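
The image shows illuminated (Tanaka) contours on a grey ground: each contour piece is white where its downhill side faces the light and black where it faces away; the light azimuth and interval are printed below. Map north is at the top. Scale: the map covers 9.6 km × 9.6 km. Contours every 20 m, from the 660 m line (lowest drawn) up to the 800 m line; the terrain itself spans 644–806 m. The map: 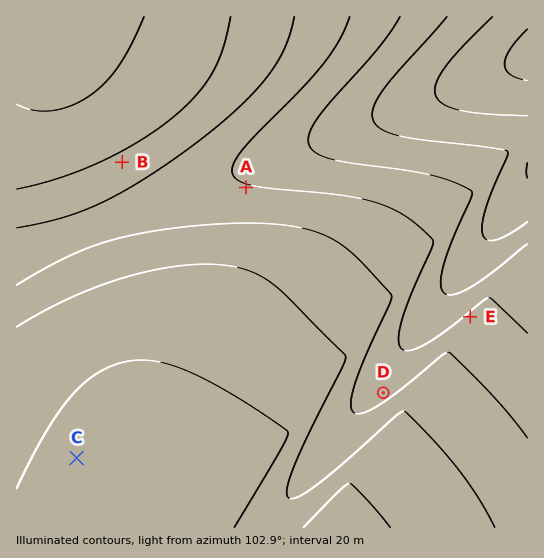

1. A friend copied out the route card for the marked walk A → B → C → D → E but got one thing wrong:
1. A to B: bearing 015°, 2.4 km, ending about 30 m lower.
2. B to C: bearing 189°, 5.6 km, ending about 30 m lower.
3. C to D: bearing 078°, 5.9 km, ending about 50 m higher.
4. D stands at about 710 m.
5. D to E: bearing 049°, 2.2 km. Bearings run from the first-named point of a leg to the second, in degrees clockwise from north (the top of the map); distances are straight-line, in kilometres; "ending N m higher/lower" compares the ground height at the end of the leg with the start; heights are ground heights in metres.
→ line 1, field bearing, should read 282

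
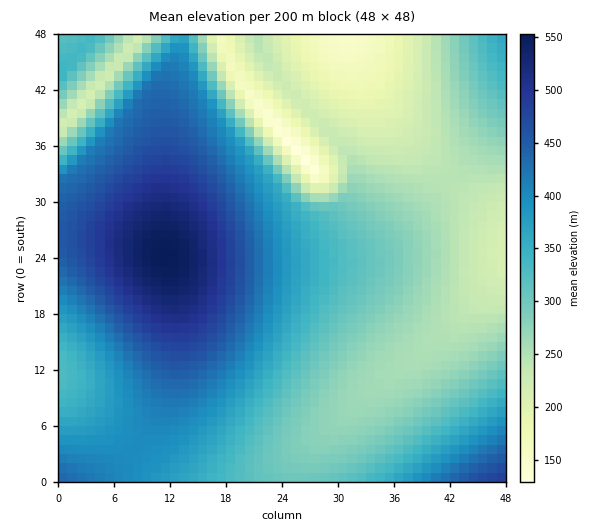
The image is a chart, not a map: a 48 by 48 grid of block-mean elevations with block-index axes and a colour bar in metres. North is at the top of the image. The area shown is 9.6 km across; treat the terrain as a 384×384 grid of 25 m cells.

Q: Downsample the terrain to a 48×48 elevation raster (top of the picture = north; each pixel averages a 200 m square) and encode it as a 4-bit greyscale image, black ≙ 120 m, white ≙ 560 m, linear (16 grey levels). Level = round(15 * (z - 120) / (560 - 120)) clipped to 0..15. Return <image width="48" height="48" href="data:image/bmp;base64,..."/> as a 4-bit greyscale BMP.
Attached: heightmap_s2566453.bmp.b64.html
<image width="48" height="48" href="data:image/bmp;base64,Qk32BAAAAAAAAHYAAAAoAAAAMAAAADAAAAABAAQAAAAAAIAEAAATCwAAEwsAABAAAAAAAAAAAAAAABEREQAiIiIAMzMzAERERABVVVUAZmZmAHd3dwCIiIgAmZmZAKqqqgC7u7sAzMzMAN3d3QDu7u4A////ALuqqqqZmZiIh3d3ZmZmZnd3iImaqrvMzKqqqqqZmZmIiHd3ZmZmZmZ3d4iZmqu7zKqqqqqZmZmYiHd3ZmZmZmZmd3iImaqru6qZmaqpmZmYiId3ZmZmZmZmZ3eIiZmqu5mZmZmqqZmZiId3ZmZlVVVmZmd3iImaqpmZmZmqqqmZmIh3dmZlVVVVZmZ3eIiZmoiJmZmqqqqZmYh3dmZlVVVVVWZmd3iImYiImZmqqqqpmYiHd2ZlVVVVVVZmZ3eIiYiIiZmqqqqqmZiId2ZmVVVVVVVWZmd3iHiIiZmqqrqqqZmId3ZmVVVVVVVVZmZ3eHeIiZqqu7u6qpmYh3ZmZVVVVVVVVWZmd3eIiZqru7u7qqmYh3dmZVVVVVVVVVVmZ3eImaqru7u7uqqZiHd2ZlVVVVVVVVVWZniImaq7vMzLu6qZiId2ZmVVVVVVVVVVVoiJmqu8zMzMu7qpmId3ZmZVVVVVVVVVVYiZqrvMzN3My7qpmIh3ZmZlVVVVRERVVYmZqrvM3d3czLuqmYh3dmZlVVVVRERERZmaq7zN3d3dzMuqmYiHd2ZmVVVVRERERJmqu8zd3u7d3Mu6qZiHd3ZmZVVVVERERKqrvM3e7u7t3Mu6qZiId3ZmZlVVVERERKq7zN3u7u7u3cy6qZiId3dmZmVVVERERKu8zd3u7u7u3cy6qZiId3d2ZmVVVEREM7u8zd7u//7u3cy7qZmIh3d2ZmZVVEREM7vM3d7u///u3cy7qZmIh3d2ZmZVVEREM7zM3e7v///u3cy7qZmIh3d2ZmZVVERDM7zM3e7u//7u3cy6qZiId3d2ZmVVVEREM7zM3e7u//7u3cy6qZiId3dmZmVVVEREM7zM3d7u7u7t3cu6qZiHd3ZmZlVVVEREM7zMzd3u7u7t3Mu6mYiHd2ZmZVVVVEREQ7vMzd3e7u7d3MuqmYh3ZmZmVVVVVERERLu8zN3d7t3dzLuqmIdVVWZlVVVVRERERLu7zM3d3d3cy7qpmHVDNFVVVVVERERERKu7vMzN3d3My7qph2QhE0VVVERERERERJqru8zM3dzMu6qZhkMQEkVURERERERERImqu7zMzMzLu6mYZTEBI0RERERERERVVWiaq7vMzMy7uqmHUxASI0REREREREVVVVaJqru8zMy7qpl1MgESNERDMzREREVVVUVomru7vLu7qpdkIREjREMzMzNERFVVVjRWiau7u7u6qYZCERI0QzMzMzM0RFVVZkNFeKq7u7u6qXUxESM0MzMzMzM0RFVWZlQ0V5q7u7uql1MhEjNDMzIiIzM0RFVmZ2VDRnmru7qqhkIRIzQzMiIiIjM0RVVmd3ZUNGiau7qpdTESM0MzIiIiIjM0RVZmd4dlRFaJqqqoZCEjNDMyIiIiIiM0RVZnd4d2VEV4mqqXUyIzRDMiIhESIiM0RVZneHd2ZURXiaqGQiI0QzIiIRERIiM0RVZneHd3ZURGeJmGMiNEQzIiERERIiM0RVZ3iHd3dlQ0Z4l1MSNEQzIiEREREiM0RVZ3iA=="/>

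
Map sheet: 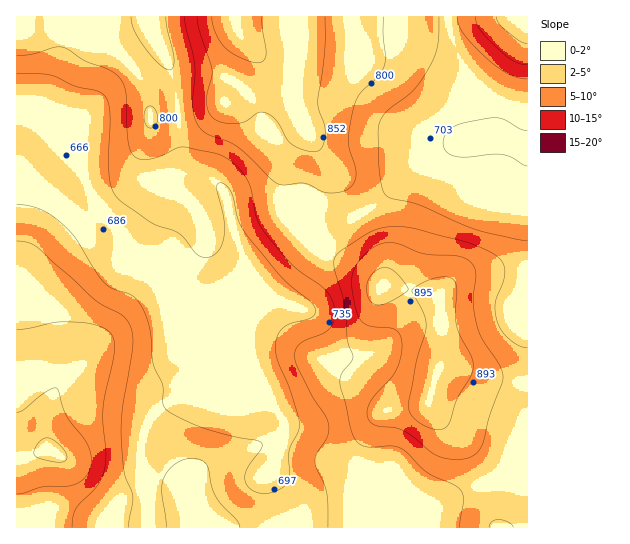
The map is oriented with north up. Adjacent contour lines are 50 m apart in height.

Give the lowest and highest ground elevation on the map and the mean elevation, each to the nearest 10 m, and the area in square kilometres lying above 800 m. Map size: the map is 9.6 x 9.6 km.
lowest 660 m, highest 940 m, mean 770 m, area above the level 31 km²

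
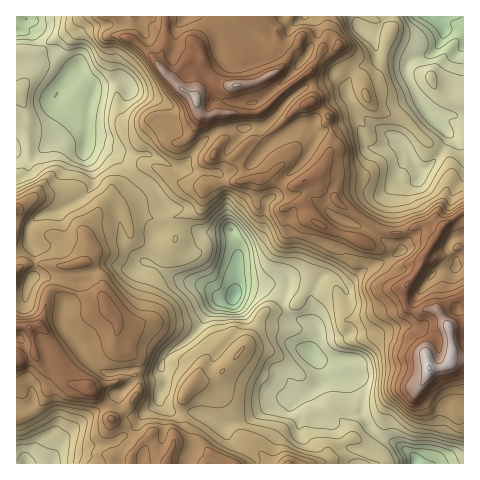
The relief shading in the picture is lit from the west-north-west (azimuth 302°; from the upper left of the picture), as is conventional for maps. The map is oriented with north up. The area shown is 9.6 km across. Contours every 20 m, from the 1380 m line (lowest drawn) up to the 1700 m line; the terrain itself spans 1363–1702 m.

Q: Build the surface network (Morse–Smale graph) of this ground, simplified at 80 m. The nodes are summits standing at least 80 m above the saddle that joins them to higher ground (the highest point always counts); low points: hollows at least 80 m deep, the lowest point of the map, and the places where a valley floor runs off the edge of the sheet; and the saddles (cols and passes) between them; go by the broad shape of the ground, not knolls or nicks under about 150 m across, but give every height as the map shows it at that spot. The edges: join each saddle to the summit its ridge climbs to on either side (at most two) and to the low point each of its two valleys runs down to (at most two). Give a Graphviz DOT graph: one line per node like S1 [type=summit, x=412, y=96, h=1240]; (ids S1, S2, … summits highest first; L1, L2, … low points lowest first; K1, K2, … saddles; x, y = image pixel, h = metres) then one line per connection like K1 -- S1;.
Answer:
graph terrain {
  S1 [type=summit, x=428, y=369, h=1702];
  S2 [type=summit, x=196, y=99, h=1690];
  S3 [type=summit, x=29, y=327, h=1662];
  L1 [type=low, x=234, y=297, h=1363];
  L2 [type=low, x=431, y=17, h=1383];
  L3 [type=low, x=416, y=460, h=1387];
  L4 [type=low, x=26, y=19, h=1400];
  L5 [type=low, x=26, y=463, h=1444];
  K1 [type=saddle, x=330, y=129, h=1601];
  K2 [type=saddle, x=133, y=25, h=1595];
  K3 [type=saddle, x=130, y=432, h=1581];
  K4 [type=saddle, x=165, y=220, h=1520];
  K5 [type=saddle, x=343, y=441, h=1504];
  K6 [type=saddle, x=286, y=308, h=1475];
  K1 -- S1;
  K1 -- S2;
  K1 -- L1;
  K1 -- L2;
  K2 -- S2;
  K2 -- L1;
  K2 -- L4;
  K3 -- S3;
  K3 -- L1;
  K3 -- L5;
  K4 -- S1;
  K4 -- S3;
  K4 -- L1;
  K4 -- L4;
  K5 -- S1;
  K5 -- S3;
  K5 -- L3;
  K6 -- S1;
  K6 -- S3;
  K6 -- L1;
  K6 -- L3;
}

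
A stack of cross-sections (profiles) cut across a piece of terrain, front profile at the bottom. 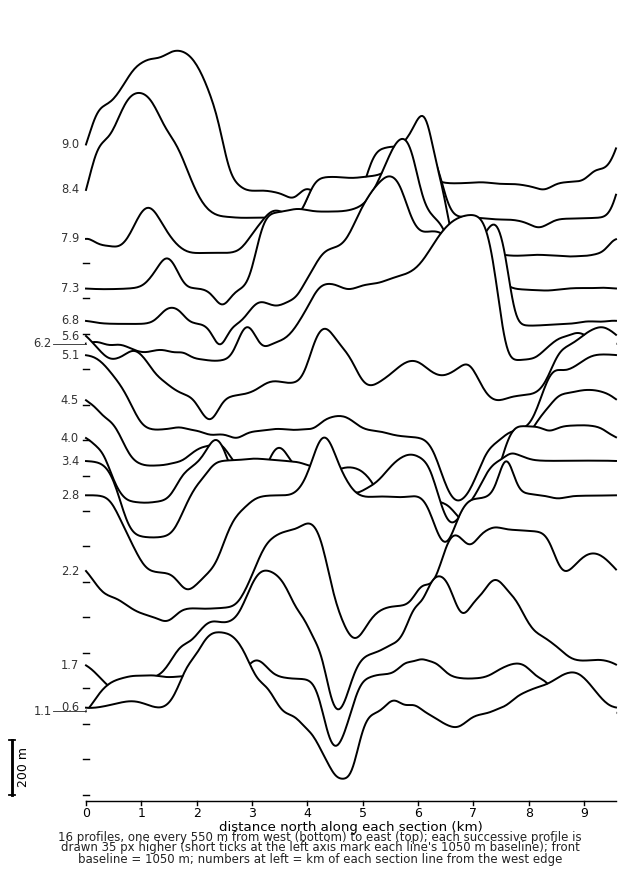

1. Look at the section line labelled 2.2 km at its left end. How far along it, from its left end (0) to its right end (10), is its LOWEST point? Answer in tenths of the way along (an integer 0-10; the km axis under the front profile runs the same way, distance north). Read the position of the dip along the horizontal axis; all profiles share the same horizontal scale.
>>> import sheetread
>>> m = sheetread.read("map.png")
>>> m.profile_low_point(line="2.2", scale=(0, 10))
5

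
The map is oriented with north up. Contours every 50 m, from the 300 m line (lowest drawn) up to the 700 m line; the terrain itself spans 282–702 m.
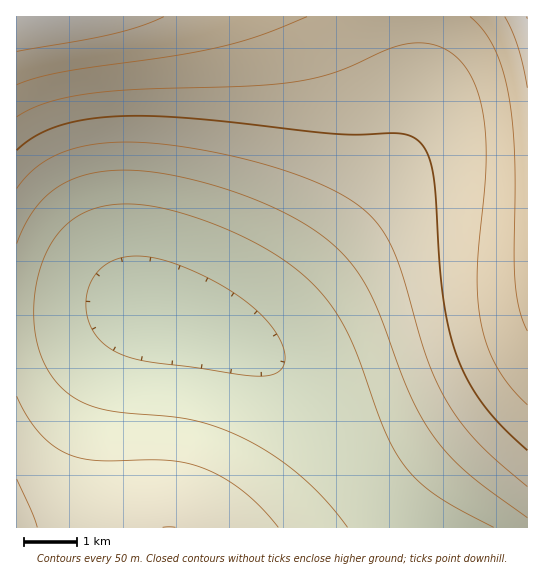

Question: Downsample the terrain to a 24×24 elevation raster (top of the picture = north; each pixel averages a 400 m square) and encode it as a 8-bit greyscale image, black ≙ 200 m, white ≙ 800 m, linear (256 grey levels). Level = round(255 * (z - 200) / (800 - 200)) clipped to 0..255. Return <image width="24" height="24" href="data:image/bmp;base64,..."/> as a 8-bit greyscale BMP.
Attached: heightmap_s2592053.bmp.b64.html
<image width="24" height="24" href="data:image/bmp;base64,Qk12BgAAAAAAADYEAAAoAAAAGAAAABgAAAABAAgAAAAAAEACAAATCwAAEwsAAAABAAAAAAAAAAAAAAEBAQACAgIAAwMDAAQEBAAFBQUABgYGAAcHBwAICAgACQkJAAoKCgALCwsADAwMAA0NDQAODg4ADw8PABAQEAAREREAEhISABMTEwAUFBQAFRUVABYWFgAXFxcAGBgYABkZGQAaGhoAGxsbABwcHAAdHR0AHh4eAB8fHwAgICAAISEhACIiIgAjIyMAJCQkACUlJQAmJiYAJycnACgoKAApKSkAKioqACsrKwAsLCwALS0tAC4uLgAvLy8AMDAwADExMQAyMjIAMzMzADQ0NAA1NTUANjY2ADc3NwA4ODgAOTk5ADo6OgA7OzsAPDw8AD09PQA+Pj4APz8/AEBAQABBQUEAQkJCAENDQwBEREQARUVFAEZGRgBHR0cASEhIAElJSQBKSkoAS0tLAExMTABNTU0ATk5OAE9PTwBQUFAAUVFRAFJSUgBTU1MAVFRUAFVVVQBWVlYAV1dXAFhYWABZWVkAWlpaAFtbWwBcXFwAXV1dAF5eXgBfX18AYGBgAGFhYQBiYmIAY2NjAGRkZABlZWUAZmZmAGdnZwBoaGgAaWlpAGpqagBra2sAbGxsAG1tbQBubm4Ab29vAHBwcABxcXEAcnJyAHNzcwB0dHQAdXV1AHZ2dgB3d3cAeHh4AHl5eQB6enoAe3t7AHx8fAB9fX0Afn5+AH9/fwCAgIAAgYGBAIKCggCDg4MAhISEAIWFhQCGhoYAh4eHAIiIiACJiYkAioqKAIuLiwCMjIwAjY2NAI6OjgCPj48AkJCQAJGRkQCSkpIAk5OTAJSUlACVlZUAlpaWAJeXlwCYmJgAmZmZAJqamgCbm5sAnJycAJ2dnQCenp4An5+fAKCgoAChoaEAoqKiAKOjowCkpKQApaWlAKampgCnp6cAqKioAKmpqQCqqqoAq6urAKysrACtra0Arq6uAK+vrwCwsLAAsbGxALKysgCzs7MAtLS0ALW1tQC2trYAt7e3ALi4uAC5ubkAurq6ALu7uwC8vLwAvb29AL6+vgC/v78AwMDAAMHBwQDCwsIAw8PDAMTExADFxcUAxsbGAMfHxwDIyMgAycnJAMrKygDLy8sAzMzMAM3NzQDOzs4Az8/PANDQ0ADR0dEA0tLSANPT0wDU1NQA1dXVANbW1gDX19cA2NjYANnZ2QDa2toA29vbANzc3ADd3d0A3t7eAN/f3wDg4OAA4eHhAOLi4gDj4+MA5OTkAOXl5QDm5uYA5+fnAOjo6ADp6ekA6urqAOvr6wDs7OwA7e3tAO7u7gDv7+8A8PDwAPHx8QDy8vIA8/PzAPT09AD19fUA9vb2APf39wD4+PgA+fn5APr6+gD7+/sA/Pz8AP39/QD+/v4A////AGxnZWVmZ2hoZ2NeWFFKRD46ODc4O0BHUGpkYWBhYmNjYV1XUUtEPzs5OTs/RExVX2VfW1paW1tbWVVQSkQ/Ozg4O0BGTldibGBZVVNSUlJRT0tHQj05Nzc5PkVOWGNueVpSTUpJSEhHRUI+Ojc0NDY6QUtWYm55hFRLRUJAPj49Ozg2MzExMjY8RlFea3iEjk5FPjo3NTQzMjAuLS0uMTc/Sldlc4CNl0k/ODMwLSwrKyopKSstMjlDT11reoiUnkY7My4qKCcmJiYnKCsvNT1HVGJwf42Zo0Q5MSsnJCQkJCUnKS0yOUFMWGZ1g5Gdp0Q4MComJCMkJScpLTE3PkdRXWp4hZOfqkY6MSsnJSUmKCsuMjc9RU1XYm56h5Ogq0o9NC4rKSorLjE1Oj9FTFRdZnF8h5OfrE9DOjQxMDEzNjk+Q0hOVFtja3N9h5KfrFZKQTw5OTo8QENITVJXXWNpb3Z+h5GdrF9UTEZEREVIS09TWFxhZmpvc3h+hpCcrGtgWFRRUVNVWFxfY2drbnJ1d3t/ho+crHduZ2NhYWJkZmlsb3J1d3l6e32Aho+brYV9d3RycXJzdXd5e31+f4CAgICCh4+crpSNiIWDg4ODhIWGh4eIh4eFhIOFiZGesKOempeVlJOTk5OSkpGRj46LiYiIjJShtLKuq6impKOhoJ+enJuZl5SRj42NkZiluMC+u7m2s7GurKqnpaOhnpuYlZOUl5+sv83MysfEwLy5tbKvraqnpaKfnZucoKe0xw=="/>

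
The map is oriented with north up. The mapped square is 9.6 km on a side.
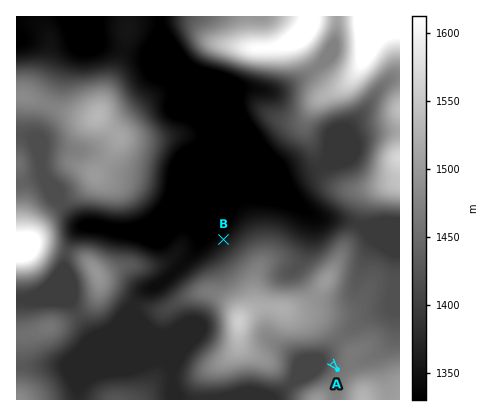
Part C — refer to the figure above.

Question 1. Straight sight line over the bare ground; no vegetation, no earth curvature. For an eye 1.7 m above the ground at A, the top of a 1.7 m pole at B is hidden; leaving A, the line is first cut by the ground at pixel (317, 346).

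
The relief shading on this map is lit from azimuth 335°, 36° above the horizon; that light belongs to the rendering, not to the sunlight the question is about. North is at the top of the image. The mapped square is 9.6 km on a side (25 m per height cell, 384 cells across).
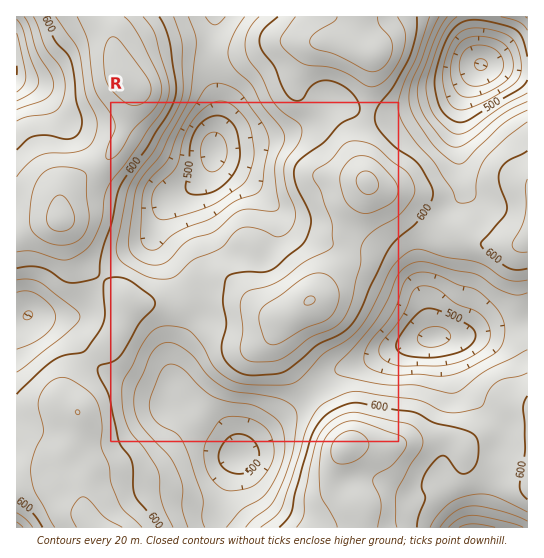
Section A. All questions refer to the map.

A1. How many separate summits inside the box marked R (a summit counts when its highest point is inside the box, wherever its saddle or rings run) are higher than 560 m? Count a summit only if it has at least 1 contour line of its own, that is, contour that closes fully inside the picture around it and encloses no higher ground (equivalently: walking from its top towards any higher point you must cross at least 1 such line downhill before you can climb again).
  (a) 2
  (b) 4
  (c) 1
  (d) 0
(a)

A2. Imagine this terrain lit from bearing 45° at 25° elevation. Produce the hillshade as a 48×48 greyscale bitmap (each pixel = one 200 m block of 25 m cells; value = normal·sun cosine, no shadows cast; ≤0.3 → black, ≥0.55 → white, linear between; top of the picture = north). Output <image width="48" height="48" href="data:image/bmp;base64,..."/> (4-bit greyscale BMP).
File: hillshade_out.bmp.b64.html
<image width="48" height="48" href="data:image/bmp;base64,Qk32BAAAAAAAAHYAAAAoAAAAMAAAADAAAAABAAQAAAAAAIAEAAATCwAAEwsAABAAAAAAAAAAAAAAABEREQAiIiIAMzMzAERERABVVVUAZmZmAHd3dwCIiIgAmZmZAKqqqgC7u7sAzMzMAN3d3QDu7u4A////AAEkVnmru7u7qYd3iHdmZmZ4mZmZdTIiERI1Z4mru7u6qYiIiHZVZmZ5qpmIdTIiITRWd4mqqqqpmZmJh2RFVneJqpiIdURDM1Vmd4mqqZmaqqqZh1REVniZmZiIdlVVVWZnd4mZmZmqu7qphlREVneIiIiIdmd3ZmZ3d4mZmaqru7qodlQzRWZ3eIiHZniHZmZ3d4mqqru7u6mHZUMzNFZ3eIiHZomYZmZ3d4mqu7uqqZh2VEMzNWiIiZmYd4mYZmZ3d4mrvMupmIdlRDM0RomqqqqoiJmXZmZmZ4mrzLqYiIdUQzRFZ5vMy7u6qqmHZmZVZ4q8y6mId3ZUM0VWeKvMy7u7upmGZmZmeKu7upiHd2VDNEVmiavMu7u7qYd2Zndniru7qZiHZUMzM0VniZq7u7u6mId3d3d4mrqpmZh2VCIiM0V3iZq7u7u6qYd4iIiImqmIiZh1QyIjRFZ4iJq7u7zLqZiJmYiImYd3iZhkMjNEVVZ3iImru7zLqpmZmYiIiId3iYdUM0RVVWZ3dniaqru6qYiHeIiIiHd3iIZURVZVVWd2VWeJmZmYh3ZmeIiHd3d3iHZVZmZVVmZlVWeIiIh2VVRFeIdmZmZneHZmd2VVVmZmZ4iIiIdlQ0RFZ3ZERWVmeId3d2VVZ3d3eJmZmZhkNERFZlQzRVZniZmId2VniId4iaqZmphkRFREVUMzRWZ4q7qYd2Z4mYiJmqmZmpdUNEMzREQ0VneJvLqYd3eJmYiJqqmZmYVDM0MjNFREVnibzLqHd4iZmYiJmZmJmGUyMzMjRFREVnirzKl3iIiIiIiIiIiJiGUzREREVVQ0Vnmqu5h4iYh3iYh3d3eIh3VVZmZmZmREV4mqupiImYd4mZh2Znd3d3Znd4h3dlVFeKqquqmZmYiJqpdlVmZmZ3d4iJh3dlVXiqqru7qZmYiJqoVEVVVWZ3iImYh3ZlVnmqqqu7mJmZiamGM0RVRWeIiJmIdlVVZompmaq6iImZiJhkI0VVRXiZmqmXZVVmZ4mZiJmYd4mZh3ZDNFZVV5q7u7qXZWZneJmYh4iIeJqpdmVDRXd2ebzLu7uXZnd3iaqph3iIiauoZVVEV4h3iszLvMuXd3iIiaqYd3iJmruXVERVZ3h3m8y7vMyod4iIiaqHZniJmqqGRERFVnd4mruqvNyph4iImZh1VWeImal1RDMzRWd4mZqqzdy5iIiKqZdURFZ3ial1QzIiNWd4iImr3d25iImaqYZDM0Vomql1QzIjRXiHdnirzdy6mZmZiGUyM0V5q7qGRDMzV4h2VWebzMy7qZmWZUMyNFeKzcuGVDM0Z3ZUNFeavMzLqZh0MzMiNWis3cqGVDNFZmVDM1eaq8zLmGVCEiMiRXm83LqHVEREVVRDRGiaq8y5dUMhEiMjRoq8y7qHZUREVVVVZnmqu7uXUyEQEjM0V5q7u7qYdVVVZmZ3eIqru7qFMhEQEjNEaJq7zLupdmZnd3eIiJqru6lkIREQEjRFeKu7y7upd2d3d3iHeJq6qphjIREg=="/>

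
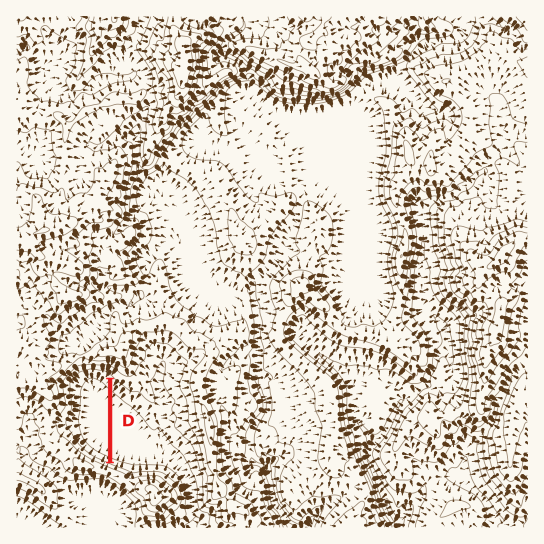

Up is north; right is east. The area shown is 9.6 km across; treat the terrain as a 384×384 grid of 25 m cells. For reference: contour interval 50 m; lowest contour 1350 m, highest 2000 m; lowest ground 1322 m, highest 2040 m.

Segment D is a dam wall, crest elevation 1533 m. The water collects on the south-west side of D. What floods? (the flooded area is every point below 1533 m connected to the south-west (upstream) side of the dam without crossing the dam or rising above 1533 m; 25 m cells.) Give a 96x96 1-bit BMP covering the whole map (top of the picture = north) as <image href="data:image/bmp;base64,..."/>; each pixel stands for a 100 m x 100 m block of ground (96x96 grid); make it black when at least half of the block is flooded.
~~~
<image width="96" height="96" href="data:image/bmp;base64,Qk2+BAAAAAAAAD4AAAAoAAAAYAAAAGAAAAABAAEAAAAAAIAEAAATCwAAEwsAAAIAAAAAAAAA////AAAAAAAAAAAAAAAAAAAAAAAAAAAAAAAAAAAAAAAAAAAAAAAAAAAAAAAAAAAAAAAAAAAAAAAAAAAAAAAAAAAAAAAAAAAAAAAAAAAAAAAAAAAAAAAAAAAAAAAAAAAAAAAAAAAAAAAAAAAAAAAAAAAAAAAAAAAAAAAAAAAAAAAAAAAAAAAAAAAAAAAAAAAAAAAAAAAAAAAAAAAAAAAAAAAAAAAAAYAAAAAAAAAAAAAAA4AAAAAAAAAAAAAAD4AAAAAAAAAAAAAAD4AAAAAAAAAAAAAAH4AAAAAAAAAAAAAAH4AAAAAAAAAAAAAAP4AAAAAAAAAAAAAAP4AAAAAAAAAAAAAAH4AAAAAAAAAAAAAAH4AAAAAAAAAAAAAAH4AAAAAAAAAAAAAAH4AAAAAAAAAAAAAAH4AAAAAAAAAAAAAAH4AAAAAAAAAAAAAAH4AAAAAAAAAAAAAAD4AAAAAAAAAAAAAAAAAAAAAAAAAAAAAAAAAAAAAAAAAAAAAAAAAAAAAAAAAAAAAAAAAAAAAAAAAAAAAAAAAAAAAAAAAAAAAAAAAAAAAAAAAAAAAAAAAAAAAAAAAAAAAAAAAAAAAAAAAAAAAAAAAAAAAAAAAAAAAAAAAAAAAAAAAAAAAAAAAAAAAAAAAAAAAAAAAAAAAAAAAAAAAAAAAAAAAAAAAAAAAAAAAAAAAAAAAAAAAAAAAAAAAAAAAAAAAAAAAAAAAAAAAAAAAAAAAAAAAAAAAAAAAAAAAAAAAAAAAAAAAAAAAAAAAAAAAAAAAAAAAAAAAAAAAAAAAAAAAAAAAAAAAAAAAAAAAAAAAAAAAAAAAAAAAAAAAAAAAAAAAAAAAAAAAAAAAAAAAAAAAAAAAAAAAAAAAAAAAAAAAAAAAAAAAAAAAAAAAAAAAAAAAAAAAAAAAAAAAAAAAAAAAAAAAAAAAAAAAAAAAAAAAAAAAAAAAAAAAAAAAAAAAAAAAAAAAAAAAAAAAAAAAAAAAAAAAAAAAAAAAAAAAAAAAAAAAAAAAAAAAAAAAAAAAAAAAAAAAAAAAAAAAAAAAAAAAAAAAAAAAAAAAAAAAAAAAAAAAAAAAAAAAAAAAAAAAAAAAAAAAAAAAAAAAAAAAAAAAAAAAAAAAAAAAAAAAAAAAAAAAAAAAAAAAAAAAAAAAAAAAAAAAAAAAAAAAAAAAAAAAAAAAAAAAAAAAAAAAAAAAAAAAAAAAAAAAAAAAAAAAAAAAAAAAAAAAAAAAAAAAAAAAAAAAAAAAAAAAAAAAAAAAAAAAAAAAAAAAAAAAAAAAAAAAAAAAAAAAAAAAAAAAAAAAAAAAAAAAAAAAAAAAAAAAAAAAAAAAAAAAAAAAAAAAAAAAAAAAAAAAAAAAAAAAAAAAAAAAAAAAAAAAAAAAAAAAAAAAAAAAAAAAAAAAAAAAAAAAAAAAAAAAAAAAAAAAAAAAAAAAAAAAAAAAAAAAAAAAAAAAAAAAAAAAAAAAAAAAAAAAAAAAAAAAAAAAAAAAAAAAAAAAAAAAAAAAAAAAAAAAAAAAAAAAAAAAAAAAAAAAAAAA="/>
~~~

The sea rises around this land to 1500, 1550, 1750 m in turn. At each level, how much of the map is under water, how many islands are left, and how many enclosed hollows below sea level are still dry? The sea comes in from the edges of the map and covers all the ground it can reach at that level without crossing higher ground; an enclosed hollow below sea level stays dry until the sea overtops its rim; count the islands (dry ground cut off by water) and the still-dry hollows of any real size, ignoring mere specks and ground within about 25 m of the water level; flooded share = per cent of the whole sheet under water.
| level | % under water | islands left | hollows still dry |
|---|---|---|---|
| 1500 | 9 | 0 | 0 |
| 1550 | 18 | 0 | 0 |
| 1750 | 81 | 0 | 0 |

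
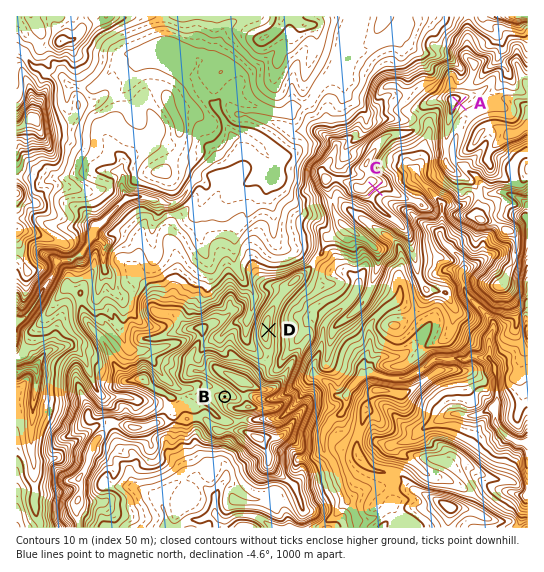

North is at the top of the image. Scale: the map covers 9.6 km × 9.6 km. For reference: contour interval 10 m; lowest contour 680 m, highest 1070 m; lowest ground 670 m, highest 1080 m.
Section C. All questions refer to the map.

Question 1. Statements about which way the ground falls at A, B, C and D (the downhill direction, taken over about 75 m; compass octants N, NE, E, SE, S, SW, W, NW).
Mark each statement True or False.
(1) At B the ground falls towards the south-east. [False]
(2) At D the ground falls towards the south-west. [False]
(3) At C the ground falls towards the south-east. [True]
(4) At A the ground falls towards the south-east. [True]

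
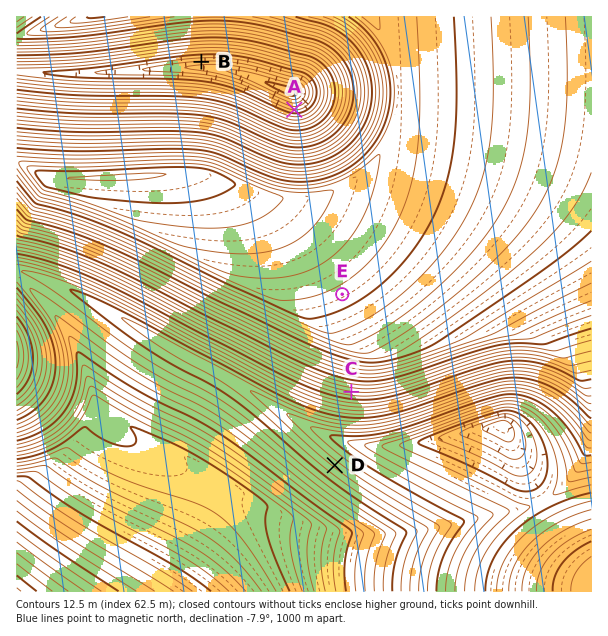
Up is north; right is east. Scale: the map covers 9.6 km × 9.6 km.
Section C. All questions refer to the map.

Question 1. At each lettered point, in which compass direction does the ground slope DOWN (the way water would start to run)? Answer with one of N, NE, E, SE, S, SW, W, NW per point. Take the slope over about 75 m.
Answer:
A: N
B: S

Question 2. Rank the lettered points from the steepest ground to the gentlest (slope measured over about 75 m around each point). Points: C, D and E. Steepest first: C D E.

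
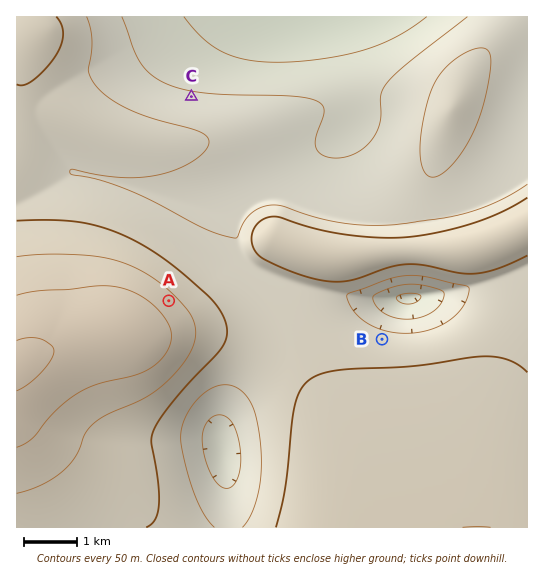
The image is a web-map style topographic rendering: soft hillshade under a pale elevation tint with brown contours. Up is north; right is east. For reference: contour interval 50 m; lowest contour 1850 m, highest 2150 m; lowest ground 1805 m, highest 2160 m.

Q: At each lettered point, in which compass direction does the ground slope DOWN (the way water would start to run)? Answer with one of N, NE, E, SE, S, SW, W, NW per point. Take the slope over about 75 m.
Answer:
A NE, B N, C N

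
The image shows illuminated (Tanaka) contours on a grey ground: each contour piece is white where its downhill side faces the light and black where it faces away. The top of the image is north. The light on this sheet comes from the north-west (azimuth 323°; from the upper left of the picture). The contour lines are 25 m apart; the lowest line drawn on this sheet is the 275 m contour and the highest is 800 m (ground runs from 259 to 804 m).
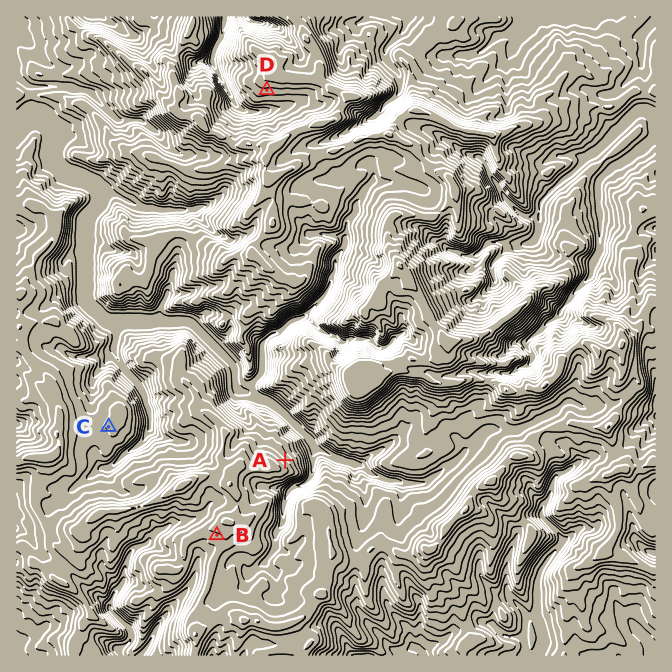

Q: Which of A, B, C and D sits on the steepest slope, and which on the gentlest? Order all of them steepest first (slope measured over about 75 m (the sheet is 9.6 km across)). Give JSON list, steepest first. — ["A", "D", "B", "C"]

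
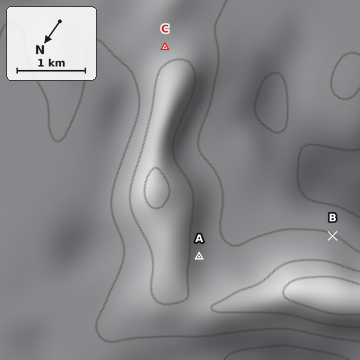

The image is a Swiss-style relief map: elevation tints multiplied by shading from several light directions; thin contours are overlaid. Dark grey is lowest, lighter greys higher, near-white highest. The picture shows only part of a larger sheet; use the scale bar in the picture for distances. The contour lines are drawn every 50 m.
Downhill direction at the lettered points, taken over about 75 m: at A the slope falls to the SW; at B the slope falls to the S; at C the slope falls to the SE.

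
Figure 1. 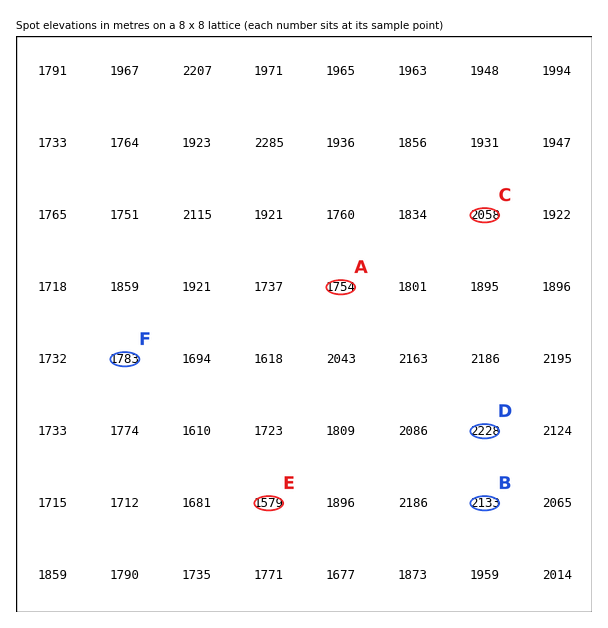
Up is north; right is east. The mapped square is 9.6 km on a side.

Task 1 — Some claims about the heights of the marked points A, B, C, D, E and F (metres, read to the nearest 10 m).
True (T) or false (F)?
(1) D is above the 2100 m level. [T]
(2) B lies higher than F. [T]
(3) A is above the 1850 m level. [F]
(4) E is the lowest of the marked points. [T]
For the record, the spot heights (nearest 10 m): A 1750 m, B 2130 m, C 2060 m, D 2230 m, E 1580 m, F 1780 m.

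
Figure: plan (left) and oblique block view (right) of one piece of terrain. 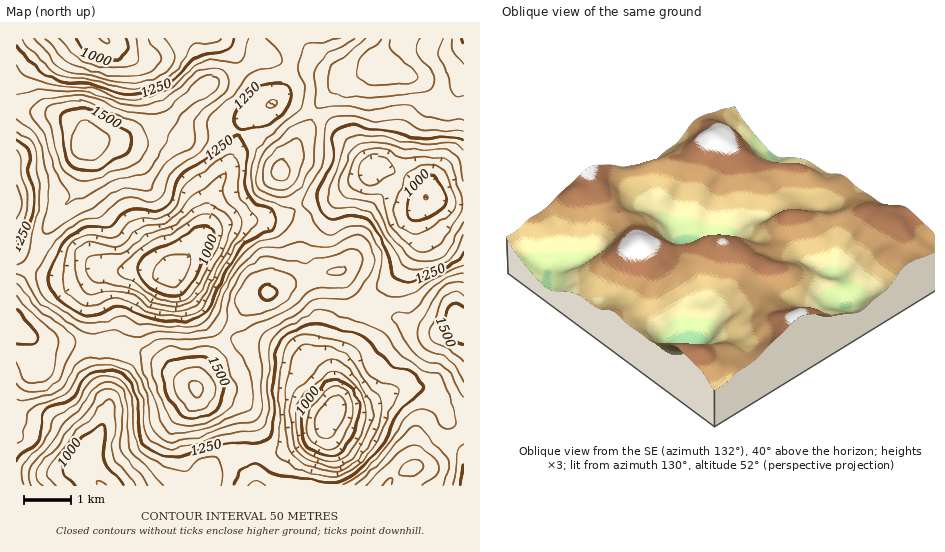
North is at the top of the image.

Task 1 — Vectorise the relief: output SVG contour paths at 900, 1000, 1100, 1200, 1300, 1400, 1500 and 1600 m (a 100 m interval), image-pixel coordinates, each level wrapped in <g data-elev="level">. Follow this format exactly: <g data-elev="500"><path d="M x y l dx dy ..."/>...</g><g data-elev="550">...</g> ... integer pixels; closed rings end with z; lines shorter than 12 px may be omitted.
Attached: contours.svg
<g data-elev="900"><path d="M326 439l-6-3-4-5-2-7 2-9 4-8 7-7 7-4 6 0 3 2 3 5-1 12-11 20-4 3z"/></g><g data-elev="1000"><path d="M76 485l-13-11-2-5 1-5 17-24 23-16 2 2 1 3-2 23 1 9 4 6 17 18"/><path d="M330 456l-14-4-11-9-3-9-1-16 3-11 8-10 16-15 9-2 10 4 7 8 5 11 0 10-5 18-6 14-8 8z"/><path d="M168 295l-14-5-11-9-5-9 2-9 5-6 10-7 21-9 19-13 8-3 6 2 4 5-1 8-16 38-7 10-5 5-8 3z"/><path d="M414 221l-4-3-3-6 0-8 3-8 11-18 6-3 6 0 5 5 7 13 2 5-1 5-4 5-14 9-8 3z"/><path d="M125 39l2 8-2 7-5 4-8 2-15-2-8-3-5-5-7-11"/></g><g data-elev="1100"><path d="M43 485l-4-4-2-5 0-6 3-4 18-20 12-18 17-17 12-18 4-3 6-2 8 4 4 9 1 24-2 18 1 7 7 11 14 14 6 10"/><path d="M330 467l-22-7-12-11-4-10-2-28 2-13 5-8 25-26 6-4 5 0 10 4 8 8 19 27 3 7 1 7-8 25-9 15-13 11-7 2z"/><path d="M164 306l-13-5-21-13-38-7-3-4-2-5 0-13 5-4 23 0 7-1 22-19 27-9 25-19 11-3 8 2 13 10 4 7-1 7-8 20-9 15-10 20-10 15-12 6z"/><path d="M420 252l-7-3-21-21-4-10-3-18-2-4-23-3-6-3-5-3-1-6 2-9 4-13 6-6 10-4 12-1 23 9 36 1 6 2 4 5 11 32 1 7-1 6-23 35-9 6z"/><path d="M148 39l12 16 1 6-3 4-5 5-7 4-23 2-14-2-36-9-9-5-11-15-8-6"/></g><g data-elev="1200"><path d="M23 485l-1-11 2-11 20-20 11-26 21-13 5-6 6-12 4-6 7-3 7-1 15 3 4 4 4 6 5 17 0 20 1 12 3 9 4 5 25 15 14 5 6-2 15-11 8-2 6 1 4 3 3 8 1 9-1 7"/><path d="M325 476l-27-7-18-11-3-6 3-25-2-42 5-30 3-8 5-6 6-4 7-2 24 2 26 10 5 5 6 17 5 7 7 4 16 6 5 5-1 6-7 14-8 21-14 23-11 12-10 6-12 4z"/><path d="M173 316l-23-3-20-12-8-3-12 1-19 7-7-1-6-3-10-8-5-9 4-34 7-9 9-6 8-2 15 4 7 0 5-3 9-10 7-4 9-3 16 0 7-3 9-8 9-20 6-7 17-10 14-12 7-2 6 0 3 3 2 7 0 29 3 6 14 16 0 5-21 25-13 22-20 39-10 7z"/><path d="M463 235l-8 18-8 8-17 7-11 3-7-1-6-3-6-6-29-48-14-5-23-1-5-3-2-7 13-36 4-17 3-5 6-3 30 0 40 9 26-2 7 2 7 5"/><path d="M17 151l3 7 2 17 6 28-2 12-9 18"/><path d="M269 108l-2-3 2-3 3-2 3 0 1 3-1 3z"/><path d="M221 39l-5 3-16 2-7 2-15 23-12 10-21 8-15 2-12-1-24-8-27-3-10-3-7-5-11-13-11-9-5-8"/></g><g data-elev="1300"><path d="M265 485l-9-3-5 1-3 2"/><path d="M452 485l5-33 2-5 4-3"/><path d="M17 443l4-2 3-3 3-23 4-7 5-3 31-11 4-4 5-12 5-6 9-5 11-3 21 4 5 3 5 5 11 25 0 21 2 9 7 10 9 6 7 2 7 0 27-6 16-6 18-5 23-1 6-5 3-9-1-27 2-22 0-17 3-10 5-7 10-7 27-16 9-1 58 20 7 6 14 20 19 13 18 6 4 5 9 23 4 21 0 2-2 2-7 0-6-3-6-10-5-4-10-1-8 2-8 8-9 15-18 24-19 17-15 9"/><path d="M463 265l-27 13-25 16-13 3-13-2-6-4-2-5 4-20-1-13-4-11-7-12-7-4-8-1-7 2-14 8-7 0-9-9-14-22 6-17 13-24 2-9 1-27 2-6 5-4 21-1 22 6 27-3 21 11 40 1"/><path d="M17 132l11 7 6 8 7 42-2 21-7 21-3 20-5 9-7 5"/><path d="M463 64l-10-13-1-12"/><path d="M248 39l-4 16-5 7-4 1-20-3-14 3-9 6-13 13-8 6-20 8-12 4-16-1-31-10-35-4-27-7-8-3-5-10"/><path d="M340 39l-12 3-18 1-6 4-7 18 8 25-3 15-5 7-35 30-4 7-4 12-3 20 3 12 8 6 31 10 2 3-3 10-5 7-6 6-23 8-15 11-12 17-11 21-7 17-7 11-11 5-20 2-34-3-16-6-6-1-18 6-11 1-15-5-27-18-6-6-3-7-3-8 0-7 3-6 19-28 9-9 11-7 25-8 13-12 7-4 8-1 20 4 9-3 3-4 4-15 7-10 6-5 18-11 8-8 2-7-1-16 5-10 21-17 12-18 5-5 9-4 18-2 5-4 0-5-2-4-14-15"/></g><g data-elev="1400"><path d="M422 485l13-9 3-5 0-5-2-6-6-6-10-7-6-2-8 2-8 6-31 32"/><path d="M172 434l30-4 48-20 3-10-1-19-9-23-11-14-1-4 1-4 17-9 23-9 17-9 23-19 8-2 21 0 8-3 7-7 6-12 1-8-3-7-5-2-6 0-15 6-29 7-35-5-10 2-16 12-13 20-4 10 0 20-7 12-10 4-14 3-35-1-9 4-10 6-2 5 1 7 11 31 8 27 5 10z"/><path d="M17 384l5 7 9 1 12-2 12-6 6-7 14-34-1-5-3-4-12-11-21-14-21-25"/><path d="M463 283l-5-1-6 1-13 9-18 31-3 11 1 7 5 7 20 8 9 8 10 18"/><path d="M65 204l3 1 42-23 33-8 5-3 19-29 13-26 13-11 23-14 3-6-2-6-7-4-10 3-31 30-16 6-10 0-20-4-31-12-12-3-31 2-12 6-5 6-1 7 12 16 12 38 14 23 0 4z"/><path d="M275 189l8 0 5-2 5-3 3-5 8-21-2-13-3-5-7 0-13 8-8 6-5 7-3 11 1 9 3 5z"/><path d="M365 39l-17 15-13 8-4 5-3 8 0 8 1 6 4 4 9 3 28 2 54-6 6-2 4-5 1-8-3-7-11-10-4-7 0-7 4-7"/></g><g data-elev="1500"><path d="M186 418l10 1 11-4 10-7 5-8 2-11-2-10-9-17-7-5-6-1-26 4-7 3-5 6 0 8 6 19 11 17z"/><path d="M17 344l16 0 4-2 2-5-2-4-20-23"/><path d="M463 309l-8-5-5 3-3 6-2 16 1 5 3 3 7 5 7 2"/><path d="M264 299l6 0 5-3 1-4-3-5-6-3-6 3-1 6z"/><path d="M83 170l13 0 15-9 13-5 5-7 2-10-1-5-3-3-25-15-14-7-12-1-10 3-5 5 2 30 2 10 4 7 5 4z"/></g><g data-elev="1600"><path d="M194 397l3 0 4-1 2-7-2-5-7-3-4 2-2 3 2 6z"/></g>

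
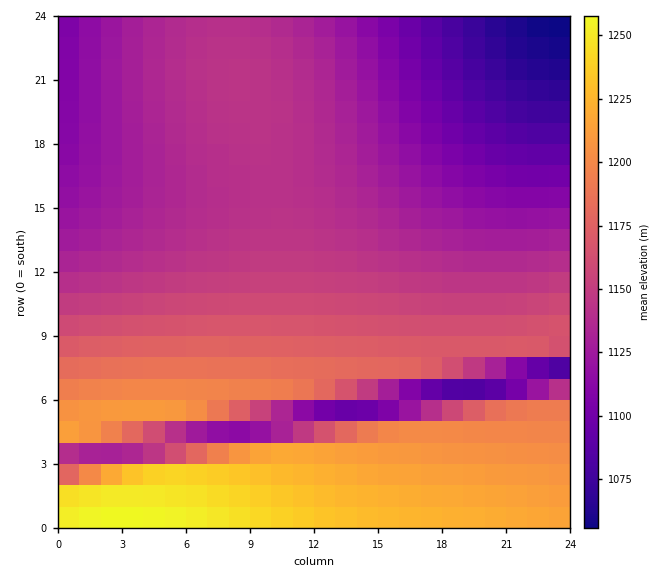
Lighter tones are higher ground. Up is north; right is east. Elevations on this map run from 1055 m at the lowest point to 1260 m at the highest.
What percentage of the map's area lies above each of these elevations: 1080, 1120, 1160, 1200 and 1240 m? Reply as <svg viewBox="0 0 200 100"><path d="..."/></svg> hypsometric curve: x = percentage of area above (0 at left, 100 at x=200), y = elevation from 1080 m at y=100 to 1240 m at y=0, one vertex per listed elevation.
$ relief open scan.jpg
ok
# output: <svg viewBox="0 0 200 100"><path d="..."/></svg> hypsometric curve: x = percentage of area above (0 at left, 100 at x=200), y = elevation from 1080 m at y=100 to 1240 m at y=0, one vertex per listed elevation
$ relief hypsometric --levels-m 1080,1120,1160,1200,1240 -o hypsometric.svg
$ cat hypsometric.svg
<svg viewBox="0 0 200 100"><path d="M191 100l-32-25-88-25-34-25-29-25"/></svg>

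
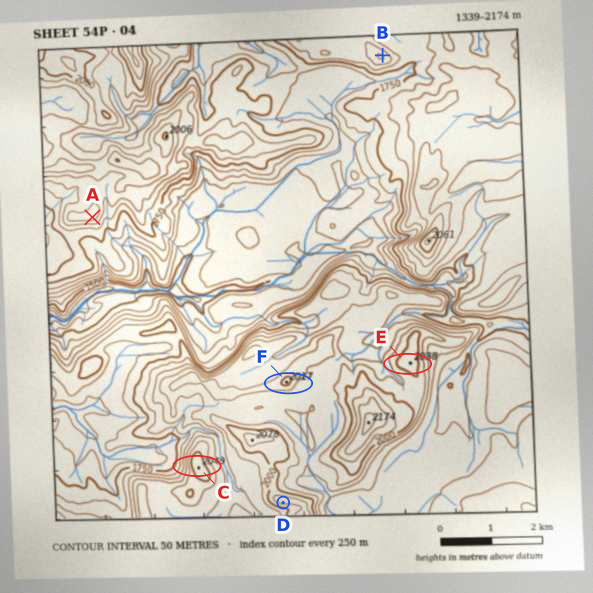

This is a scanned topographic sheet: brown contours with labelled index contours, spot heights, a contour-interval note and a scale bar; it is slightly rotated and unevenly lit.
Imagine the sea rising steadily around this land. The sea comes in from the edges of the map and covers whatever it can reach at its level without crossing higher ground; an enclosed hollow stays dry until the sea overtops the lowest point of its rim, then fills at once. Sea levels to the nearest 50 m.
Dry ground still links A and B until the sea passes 1700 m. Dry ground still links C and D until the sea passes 1900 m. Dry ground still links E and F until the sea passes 1950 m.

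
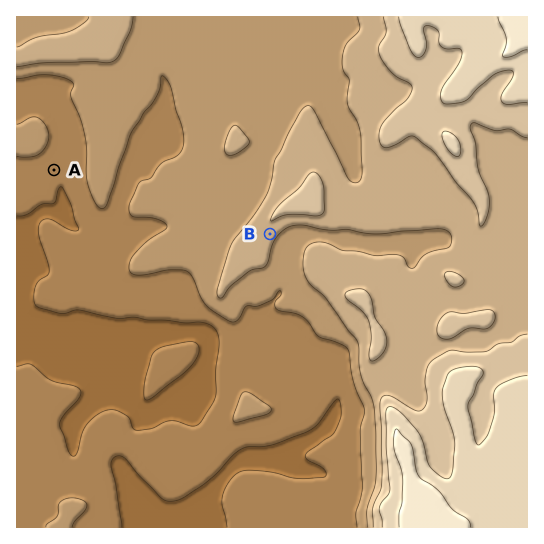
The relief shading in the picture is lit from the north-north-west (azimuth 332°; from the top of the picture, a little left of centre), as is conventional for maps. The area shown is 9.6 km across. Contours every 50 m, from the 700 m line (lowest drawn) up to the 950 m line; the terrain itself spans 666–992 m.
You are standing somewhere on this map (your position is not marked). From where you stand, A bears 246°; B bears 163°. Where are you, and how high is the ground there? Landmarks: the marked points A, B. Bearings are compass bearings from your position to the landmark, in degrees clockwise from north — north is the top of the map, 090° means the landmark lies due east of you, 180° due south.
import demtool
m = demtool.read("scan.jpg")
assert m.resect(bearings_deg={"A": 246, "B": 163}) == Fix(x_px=227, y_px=93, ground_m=790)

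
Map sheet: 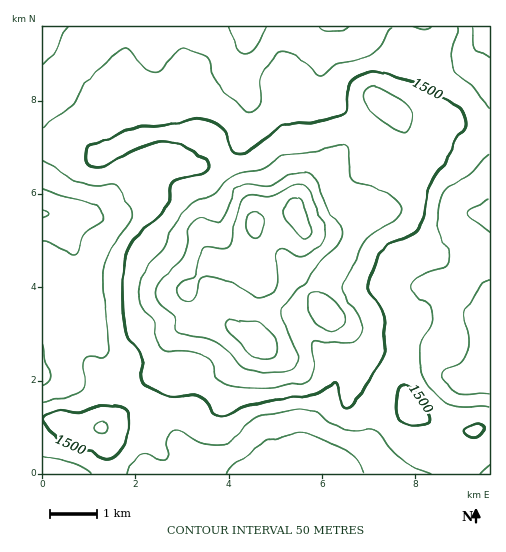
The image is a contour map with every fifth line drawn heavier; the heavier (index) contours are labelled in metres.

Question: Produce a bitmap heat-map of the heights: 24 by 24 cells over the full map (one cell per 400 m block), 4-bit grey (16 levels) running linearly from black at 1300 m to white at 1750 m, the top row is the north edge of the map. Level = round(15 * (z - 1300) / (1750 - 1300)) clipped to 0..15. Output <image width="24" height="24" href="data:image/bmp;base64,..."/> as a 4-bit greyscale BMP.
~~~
<image width="24" height="24" href="data:image/bmp;base64,Qk2WAQAAAAAAAHYAAAAoAAAAGAAAABgAAAABAAQAAAAAACABAAATCwAAEwsAABAAAAAAAAAAAAAAABEREQAiIiIAMzMzAERERABVVVUAZmZmAHd3dwCIiIgAmZmZAKqqqgC7u7sAzMzMAN3d3QDu7u4A////AEVmVVREMzMzNFVWZWd3ZVVVQzMzRFVmZneIdlVmVERFVWZmd2Z3dmZndmVWZmd2VUVWZ3d4iIh3dmdkMzRWZ3eJmqqHd2ZTM0RVZ4iJvMqIh3ZUQ0VVd5qrzLqZmGZUQ0VFeJu7vLmrmGZUM0RFeay7vLqqh2VUQ0RFeavMzMqph2VVRERFeJrMzcu6l2ZVVDNEZ4m7zc3bmHZlRCI0Vnmqzt7bqYhlQyM0VniZvN3JmZh1Q0VVVnd4qqy5mIh2VFZ3ZmZ3iJmZiHiHZWZ3d2d3Z4iIh3h3ZlZmd3d3Znd3d4h3dlVmZmZmVWZmeJl3dkVWZmZlVWZmeId2ZURVZVZVRWZVZ3Z2VDRFVVVURFVEVVZmQzREVEVEM0RERFVWQw=="/>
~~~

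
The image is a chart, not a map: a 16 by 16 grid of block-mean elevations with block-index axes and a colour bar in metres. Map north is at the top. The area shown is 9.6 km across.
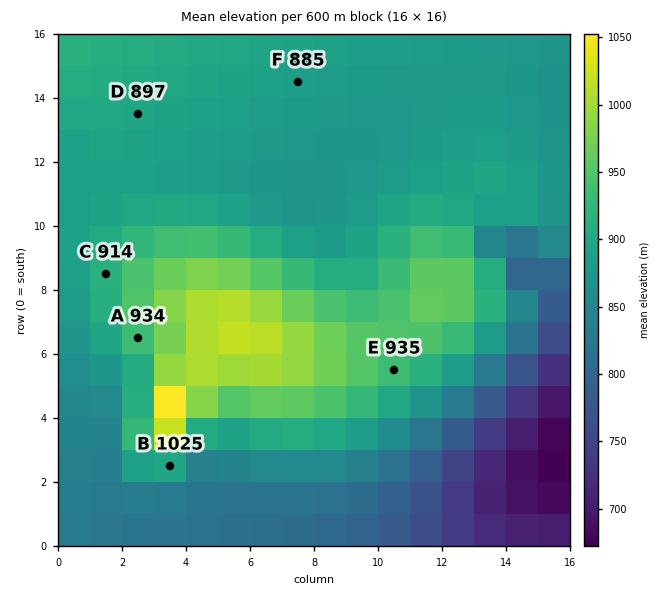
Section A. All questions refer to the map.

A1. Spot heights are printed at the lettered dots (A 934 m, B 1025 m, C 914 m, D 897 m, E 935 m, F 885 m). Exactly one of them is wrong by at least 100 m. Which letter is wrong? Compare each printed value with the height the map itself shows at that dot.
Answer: B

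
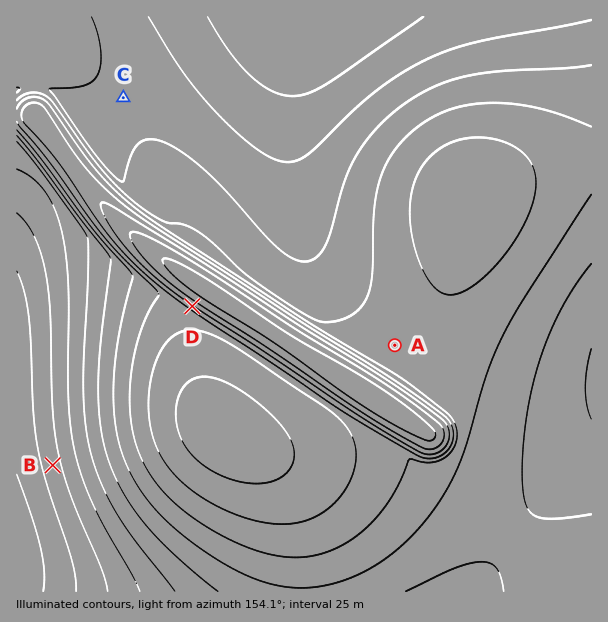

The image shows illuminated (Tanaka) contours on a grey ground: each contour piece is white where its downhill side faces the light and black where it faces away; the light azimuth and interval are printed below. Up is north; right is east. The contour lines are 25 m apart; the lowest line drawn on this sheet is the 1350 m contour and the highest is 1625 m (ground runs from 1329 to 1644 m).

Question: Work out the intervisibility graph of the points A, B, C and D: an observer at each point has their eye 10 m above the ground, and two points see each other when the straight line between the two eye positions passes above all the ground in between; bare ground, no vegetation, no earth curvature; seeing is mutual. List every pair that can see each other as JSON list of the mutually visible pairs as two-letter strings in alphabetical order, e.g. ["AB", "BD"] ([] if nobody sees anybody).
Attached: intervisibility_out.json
["AB", "BC"]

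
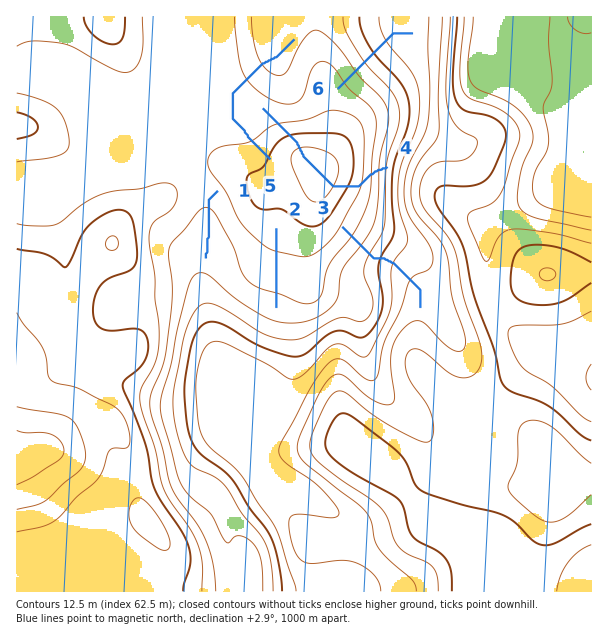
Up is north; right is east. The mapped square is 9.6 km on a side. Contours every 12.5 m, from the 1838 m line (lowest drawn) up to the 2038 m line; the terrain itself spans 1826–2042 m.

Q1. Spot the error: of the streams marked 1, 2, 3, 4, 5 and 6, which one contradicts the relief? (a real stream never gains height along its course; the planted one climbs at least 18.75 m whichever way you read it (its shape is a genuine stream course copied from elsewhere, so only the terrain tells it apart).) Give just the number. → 4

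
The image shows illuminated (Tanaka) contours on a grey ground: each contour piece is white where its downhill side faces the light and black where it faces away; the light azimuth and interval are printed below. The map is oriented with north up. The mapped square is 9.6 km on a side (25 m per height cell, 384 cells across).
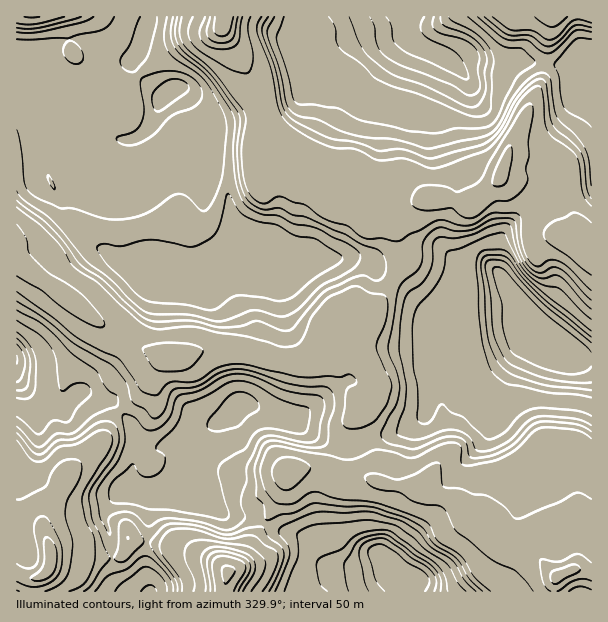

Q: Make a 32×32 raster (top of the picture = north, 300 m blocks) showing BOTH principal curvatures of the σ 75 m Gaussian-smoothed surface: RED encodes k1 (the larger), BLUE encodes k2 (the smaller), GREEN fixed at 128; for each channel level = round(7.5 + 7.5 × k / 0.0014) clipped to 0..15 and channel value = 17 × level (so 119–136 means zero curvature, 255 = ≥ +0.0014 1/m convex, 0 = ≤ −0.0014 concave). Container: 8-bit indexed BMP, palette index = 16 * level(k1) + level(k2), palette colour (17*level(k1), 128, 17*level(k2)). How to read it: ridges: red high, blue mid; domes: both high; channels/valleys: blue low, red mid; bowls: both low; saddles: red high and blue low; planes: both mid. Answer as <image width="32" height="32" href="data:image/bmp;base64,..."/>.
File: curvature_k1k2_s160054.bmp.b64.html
<image width="32" height="32" href="data:image/bmp;base64,Qk02CAAAAAAAADYEAAAoAAAAIAAAACAAAAABAAgAAAAAAAAEAAATCwAAEwsAAAABAAAAAAAAAIAAABGAAAAigAAAM4AAAESAAABVgAAAZoAAAHeAAACIgAAAmYAAAKqAAAC7gAAAzIAAAN2AAADugAAA/4AAAACAEQARgBEAIoARADOAEQBEgBEAVYARAGaAEQB3gBEAiIARAJmAEQCqgBEAu4ARAMyAEQDdgBEA7oARAP+AEQAAgCIAEYAiACKAIgAzgCIARIAiAFWAIgBmgCIAd4AiAIiAIgCZgCIAqoAiALuAIgDMgCIA3YAiAO6AIgD/gCIAAIAzABGAMwAigDMAM4AzAESAMwBVgDMAZoAzAHeAMwCIgDMAmYAzAKqAMwC7gDMAzIAzAN2AMwDugDMA/4AzAACARAARgEQAIoBEADOARABEgEQAVYBEAGaARAB3gEQAiIBEAJmARACqgEQAu4BEAMyARADdgEQA7oBEAP+ARAAAgFUAEYBVACKAVQAzgFUARIBVAFWAVQBmgFUAd4BVAIiAVQCZgFUAqoBVALuAVQDMgFUA3YBVAO6AVQD/gFUAAIBmABGAZgAigGYAM4BmAESAZgBVgGYAZoBmAHeAZgCIgGYAmYBmAKqAZgC7gGYAzIBmAN2AZgDugGYA/4BmAACAdwARgHcAIoB3ADOAdwBEgHcAVYB3AGaAdwB3gHcAiIB3AJmAdwCqgHcAu4B3AMyAdwDdgHcA7oB3AP+AdwAAgIgAEYCIACKAiAAzgIgARICIAFWAiABmgIgAd4CIAIiAiACZgIgAqoCIALuAiADMgIgA3YCIAO6AiAD/gIgAAICZABGAmQAigJkAM4CZAESAmQBVgJkAZoCZAHeAmQCIgJkAmYCZAKqAmQC7gJkAzICZAN2AmQDugJkA/4CZAACAqgARgKoAIoCqADOAqgBEgKoAVYCqAGaAqgB3gKoAiICqAJmAqgCqgKoAu4CqAMyAqgDdgKoA7oCqAP+AqgAAgLsAEYC7ACKAuwAzgLsARIC7AFWAuwBmgLsAd4C7AIiAuwCZgLsAqoC7ALuAuwDMgLsA3YC7AO6AuwD/gLsAAIDMABGAzAAigMwAM4DMAESAzABVgMwAZoDMAHeAzACIgMwAmYDMAKqAzAC7gMwAzIDMAN2AzADugMwA/4DMAACA3QARgN0AIoDdADOA3QBEgN0AVYDdAGaA3QB3gN0AiIDdAJmA3QCqgN0Au4DdAMyA3QDdgN0A7oDdAP+A3QAAgO4AEYDuACKA7gAzgO4ARIDuAFWA7gBmgO4Ad4DuAIiA7gCZgO4AqoDuALuA7gDMgO4A3YDuAO6A7gD/gO4AAID/ABGA/wAigP8AM4D/AESA/wBVgP8AZoD/AHeA/wCIgP8AmYD/AKqA/wC7gP8AzID/AN2A/wDugP8A/4D/APf51OmUdJRwUdRx98W1k4OGl4eWdHZRkrTH+JiE+PezgfXVpsbVpWDmxdT9/PPpkYWEpYR0gHCTg/iXd4T19/dg9tWmtsD48Pu288fDttehlrfFQECUttj2p5eXt4VzpJT3k8eTwfqg6fjFQKLSkGF0hLTEo4SU6JiYl3eHh4eGlceWxnKytIOSgIBilJTFqISElHO15+enl4eHh4eHh4eGhrbVUWJzhHR0hoWVtMm5pMfo99enmIeHh4d3d3eHh6a2udi2cYWYl5eGpqTHysm2x8eomKenl6XXx5eIh4eH5bDZ1/ilgpeHh4eFg7f6+Pa1grbItsXp1pCl9seHh6ikUMW0+vmAo4OGpbeU09VwYMOUoZFycrb4kVFy6NnY+pGEc3LF43DotYWkYIWlgnRzuMjIlYNjk5OEdoKzx6WztKaHhYOStse1UKSUQIKTg2GDt8nJpYOHh4eHl6WktbeAx5d1dIWmyLPHtWJic6WnlqOVltmmg4eHl6bGt5aVg3HXlpWEhMenyMf31cX399fIt3XHx5R0h4entXRzcnJSkrWDlLfGt6a4p7jn58inpaeYl7aVdHV3h9eVYnV3dmDGcqbYuJfX1cfp6MW1qIaEt5iIp7d0dYeH53R0d4RwpYW216eX58Zig5JwYoWndIPIyJiY2XR1h4fng4RzgLa2yMeomOjGcHR1hXaGhYR1c5TJ2afnlHWFh+iCgYDmlJa4l6fntoB0d4eHd4eHh4eGgoOlpKPGqISX91Bw5tRy14eH54NxdHd3d4eHh4eGh4d2c2ChdMmphIXiYJD81dXXl+i2gIWXh3eHh4eHh3Z1hHKChMelpaNRkpGzsPmmyZfnx4Cmt5enp5iop4eEkWKllMjGyae4x5PY2HKA5oeGp4OAhYZ2d3Z2l5eGlbD5xMfGuZeHh4enyMX61Nalh5f1UIaHh4eHh4eGhnaCxfq3loaXiIeHh6eolpX1tYaHt9WBl4d3h4eGh4eHh4HmuJiFlqeXt8fJx6a3ldbmdYfIx4OHh4eXl5aGl4eGgPeoh6fXxti2hah1dZe2xPeFt+m0hoeIh4aFlJSoh4Zxxce31pZ1g3SFg3R0lHRx9qbEhZKHiIeHhpi5kaemlmCz1/VhhYV2doWGl7fHg1Dm+LVihYiIh4eHmMhzYYOBovfH1VB1hoeGqLi4l3VwtKD61nGHiIaFh4enpbVyUWL3p9jFgYeHmKamh4eGc2DXktL0g4eFdZeoh5WDxsOj5sSV+KF0h5enl3Z2hHNzYsSVcMBzh4CBk5SGp5KSwurn99LmYIeXlpaFdXSDg2Jis7Fh+JFgyKaTkZOWtWCT2MT6g6JhhoeYh5eWhbP2x5S2+uXm1JE="/>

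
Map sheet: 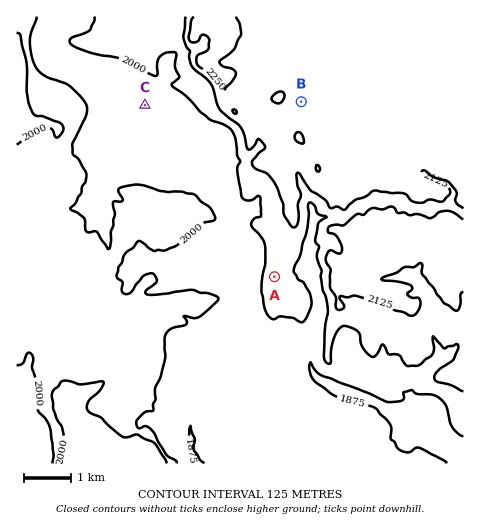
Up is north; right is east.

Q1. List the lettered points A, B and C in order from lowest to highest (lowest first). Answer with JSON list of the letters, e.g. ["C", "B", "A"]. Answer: ["C", "A", "B"]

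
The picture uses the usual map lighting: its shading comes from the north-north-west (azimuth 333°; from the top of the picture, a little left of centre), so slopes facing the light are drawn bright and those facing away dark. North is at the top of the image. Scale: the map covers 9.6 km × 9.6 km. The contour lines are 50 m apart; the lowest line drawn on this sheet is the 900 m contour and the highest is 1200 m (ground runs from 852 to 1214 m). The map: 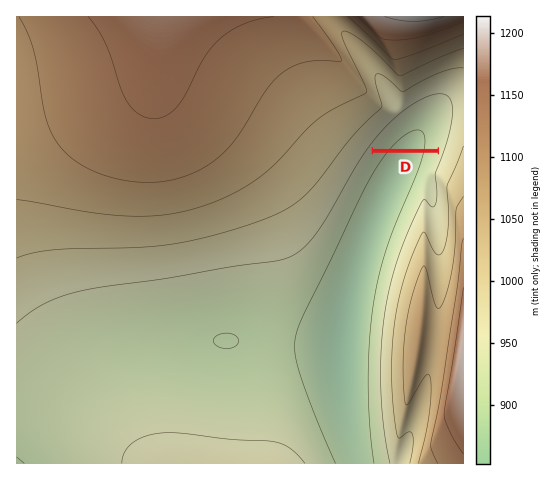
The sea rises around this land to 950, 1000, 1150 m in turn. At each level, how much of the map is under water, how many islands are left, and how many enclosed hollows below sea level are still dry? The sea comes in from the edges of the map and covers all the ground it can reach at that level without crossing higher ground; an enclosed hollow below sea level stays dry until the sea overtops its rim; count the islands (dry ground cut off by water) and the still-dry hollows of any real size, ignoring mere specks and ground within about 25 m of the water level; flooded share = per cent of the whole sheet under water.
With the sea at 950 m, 39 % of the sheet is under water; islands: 0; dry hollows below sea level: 0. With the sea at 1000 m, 53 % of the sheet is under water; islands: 0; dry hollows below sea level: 0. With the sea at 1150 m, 94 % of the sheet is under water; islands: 0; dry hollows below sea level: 0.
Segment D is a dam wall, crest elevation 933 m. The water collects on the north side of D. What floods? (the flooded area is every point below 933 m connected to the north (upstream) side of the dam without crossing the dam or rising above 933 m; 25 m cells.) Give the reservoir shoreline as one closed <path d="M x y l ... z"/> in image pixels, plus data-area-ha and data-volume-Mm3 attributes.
<path d="M433 104l-10 2-18 10-20 20-10 12 63 1 2-2 3-14 1-20-1-3-5-5-5-1z" data-area-ha="95" data-volume-Mm3="19.86"/>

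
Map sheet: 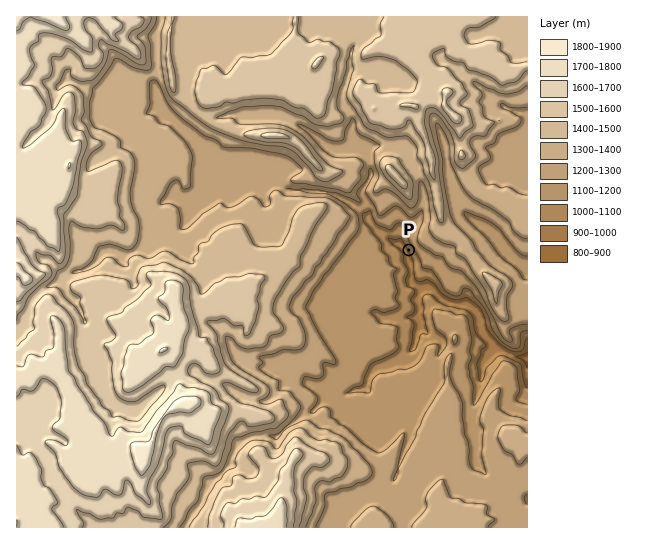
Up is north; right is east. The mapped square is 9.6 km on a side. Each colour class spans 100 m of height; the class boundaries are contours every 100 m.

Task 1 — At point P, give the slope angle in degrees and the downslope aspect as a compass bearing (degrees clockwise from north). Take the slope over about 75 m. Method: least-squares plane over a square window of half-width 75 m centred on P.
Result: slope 38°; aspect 244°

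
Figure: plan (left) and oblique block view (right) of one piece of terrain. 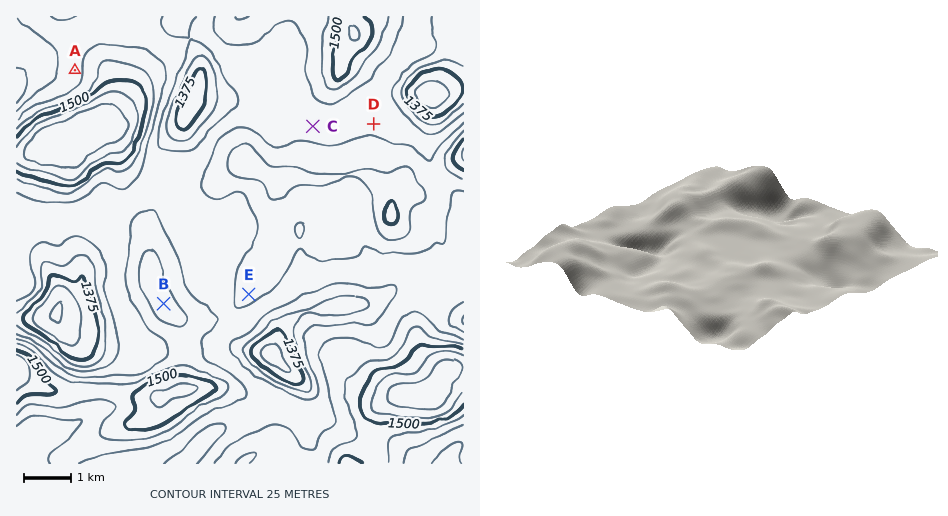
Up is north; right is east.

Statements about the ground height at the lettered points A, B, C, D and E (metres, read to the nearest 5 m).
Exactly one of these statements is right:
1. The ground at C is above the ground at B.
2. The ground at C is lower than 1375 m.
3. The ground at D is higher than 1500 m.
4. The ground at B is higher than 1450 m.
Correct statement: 4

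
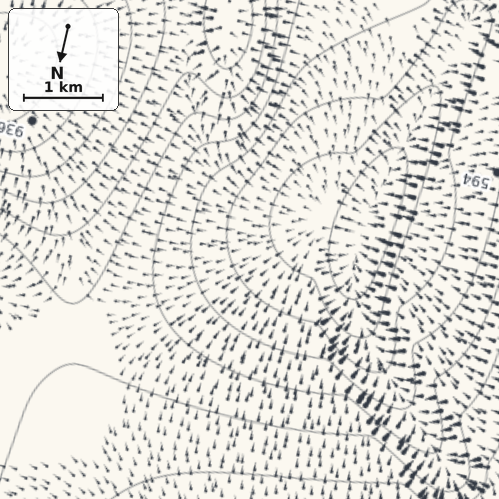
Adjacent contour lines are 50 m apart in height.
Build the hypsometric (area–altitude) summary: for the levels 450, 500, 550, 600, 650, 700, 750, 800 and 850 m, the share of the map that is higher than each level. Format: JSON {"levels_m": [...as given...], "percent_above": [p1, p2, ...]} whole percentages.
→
{"levels_m": [450, 500, 550, 600, 650, 700, 750, 800, 850], "percent_above": [97, 90, 79, 65, 53, 35, 15, 8, 3]}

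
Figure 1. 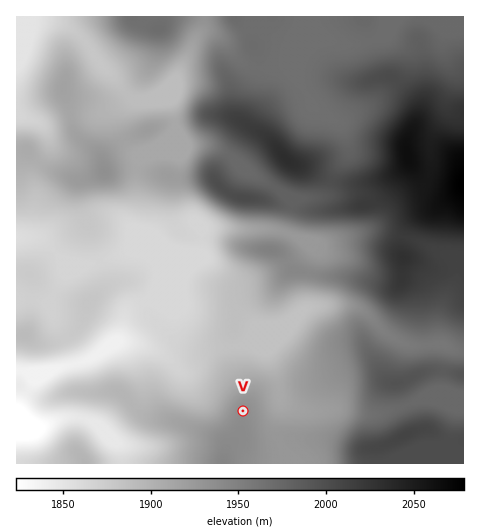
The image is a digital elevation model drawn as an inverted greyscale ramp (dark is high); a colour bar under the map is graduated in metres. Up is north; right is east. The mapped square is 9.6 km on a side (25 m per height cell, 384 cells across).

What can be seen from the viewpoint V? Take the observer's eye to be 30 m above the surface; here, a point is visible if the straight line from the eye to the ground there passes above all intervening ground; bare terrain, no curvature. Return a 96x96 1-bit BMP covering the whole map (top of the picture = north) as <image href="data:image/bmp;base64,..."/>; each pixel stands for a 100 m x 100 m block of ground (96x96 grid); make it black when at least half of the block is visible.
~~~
<image width="96" height="96" href="data:image/bmp;base64,Qk2+BAAAAAAAAD4AAAAoAAAAYAAAAGAAAAABAAEAAAAAAIAEAAATCwAAEwsAAAIAAAAAAAAA////AAAAAAAAA//ng//////gAAAAB/wAB//////AAAAAD/AAD//////AAAAAD+AAB//////gAAAAD8AAA//////+AAAAD4AAA///////wAAAHwAAB///////4ACAHgAAP///////+ACAAAAD/////////gCAAAA//////////wAAAAB//////////wADgAD//////////wAB/AH//////////gAA////////////gAAAP///////////gAAAH///////////gAAABx//////////gAAAAA//////////AAAAAAf////////+AAAAAAf////////8AAAAAAP////////8AADwAAP////////4AAD/8AA////////4AAD//4A////////wAAD///h////////gAAD////////////gAAD////////////gAAD////////////AAAB////////////AAAA///////////+AAAAf/////////8+Af4cf/////////4cB//8f/////////8cH//8/////////////////////////////////5////////////5//wf///////////w//gP//////////4Af/gH//////////wAP/wD//////////wAH/4B///w////8PwAD//D///g//+AAP4AB//////w//4AAf4AA//////x//4AAf4AAP////////4AA/wAAP////////gAB/gAAH///////AAAH/AAAf//////AAAAP/AAB//////+AAAAf/AAD//////8AAAD//gAD//////8AAD///4AD//////+AAP//////////////x////////////////////////////////////////////////gACP///////////8AAAH/j////////4AAAAD/h////////gAHgAH/h////////AAP+AH/h7//////8AAf/AP/Az/gP//4AAA/8AH/Az+AD/4AAAB/wAB/Az8AB/gAAAD+AAB+AT4AA/AAAAD4AAA8AD4AA/AAAAHgAAA8ADwAA/gAAAHAAAB4ABwAA/gAAAOAAAB4AAAAAfgAAAOAAAB4AAAAAP4AAAcAAABwAAAAAB+AAA4AAAAAAAAAAAfAABgAAAAAAAAAAADgAAAAAAAAAAAAAAAAAAAAAAAAAAAAAAAAAAAAAAAAAAAAAAAAAAAAAAAAAAAAAAAAAAAAAAAAAAAAAAAAAAAAAAAAAAAAAAAAAAAAAAAAAAAAAAAAAAAAAAAAAAAAAAAAAAAAAAAAAAAAAAAAAAAAAAAAAAAAAAAAAAAAAAAAAAAGAAeAAAAAAAAAAAACAAeAAAAAAAAAAAAAAA+AAAAAAAAAAAAAAB/AAAAAAAAAAAAAAB/AAAAAAAAAAAAAAH/AAAAAAAAAAAAAAP/gAAAAAAAAAAAAA//gAAAAAAAAAAAAB//gAAAAAAAAAAAAD//gAAAAAAAAAAAAH/5gAAAAAAAAAAAAOfgAAAAAAAAAAAAAADgAAAAAAAAAAA="/>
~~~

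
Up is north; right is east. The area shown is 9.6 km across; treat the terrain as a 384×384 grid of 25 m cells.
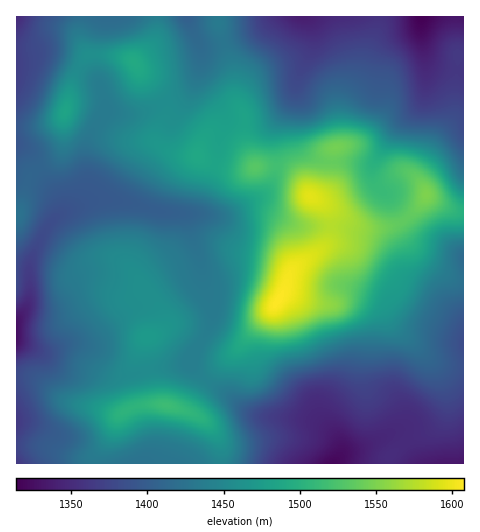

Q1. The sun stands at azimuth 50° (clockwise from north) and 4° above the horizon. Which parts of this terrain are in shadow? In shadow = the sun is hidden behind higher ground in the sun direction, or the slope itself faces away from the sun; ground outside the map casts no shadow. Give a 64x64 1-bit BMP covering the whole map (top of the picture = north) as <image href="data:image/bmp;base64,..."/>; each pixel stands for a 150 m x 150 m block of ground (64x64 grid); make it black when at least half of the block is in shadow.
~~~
<image width="64" height="64" href="data:image/bmp;base64,Qk0+AgAAAAAAAD4AAAAoAAAAQAAAAEAAAAABAAEAAAAAAAACAAATCwAAEwsAAAIAAAAAAAAA////AAAAAABAAAAAAAAAAAAAAcAAAAAAAfA/8AAAAAAD/H/wAAAAAAf8f/AAAAAAP/w/4AAAAAA/+D+AAAAAAD/AHAAAAAAAPAAAAAAAAAAQAAAAAAAAAAAAAAAAAADAAAAAAAAAAcAAAAB4AAABgAAAAP4AAAGAAAAAf8AAAQAAAAB//AAAAOAAAD//AAAA+AAAP/8AAAD4AAA//zwAAPAAAB/+HgAA8AAAH/gMAAD4AAAf8AAAAPwAAA/wAAAAfAAAD/AAAAB8AAAP8AAAAHwAAAfwAAAAOAAAA/gAAAA4AAAD+AAAABAAAAH4AAAAAAAAAPgAAAAAAAAB+AAAAAAAAAHwAAAAAAAAAfAAAAMAAAAA+AAABwAAAGH/gAAAAAAA///AAAAAAAf/38AAAAAAH/+PgAAAAAA//4+AAAAAAH//xwAAAAAB/4OCAAAAAAeCAYAAAAAADwAAAAAAAAAOAAAAAAAA+AAAAAAAAAD8AAAAAAAAAP4AAAAAAAAAfgAAAAAAAAA8AAAAAAAAADwAAAAAAAAAHAAAAAAAAAAcAAAAAAAAABwHgAAAAAAADAeAAAAAAAAED4AAAAAAAAAPAAAAAAAAAA8AAAAAAAAGBgAAAAAAAA8AAAAAAAAABwAAAAAAAAAHAAAAAAAAAAIAAAAAAAAAAAAAAAAAAAAAAAAAAAAAAA=="/>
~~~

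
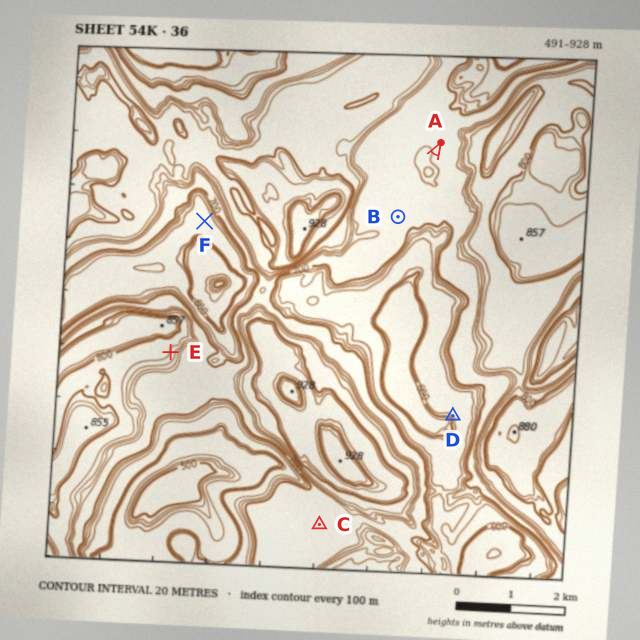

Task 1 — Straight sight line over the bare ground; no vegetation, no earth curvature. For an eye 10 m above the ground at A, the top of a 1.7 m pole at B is out of sight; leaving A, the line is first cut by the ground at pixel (431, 160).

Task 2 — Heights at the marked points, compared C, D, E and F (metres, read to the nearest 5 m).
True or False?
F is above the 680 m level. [False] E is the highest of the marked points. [True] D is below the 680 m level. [True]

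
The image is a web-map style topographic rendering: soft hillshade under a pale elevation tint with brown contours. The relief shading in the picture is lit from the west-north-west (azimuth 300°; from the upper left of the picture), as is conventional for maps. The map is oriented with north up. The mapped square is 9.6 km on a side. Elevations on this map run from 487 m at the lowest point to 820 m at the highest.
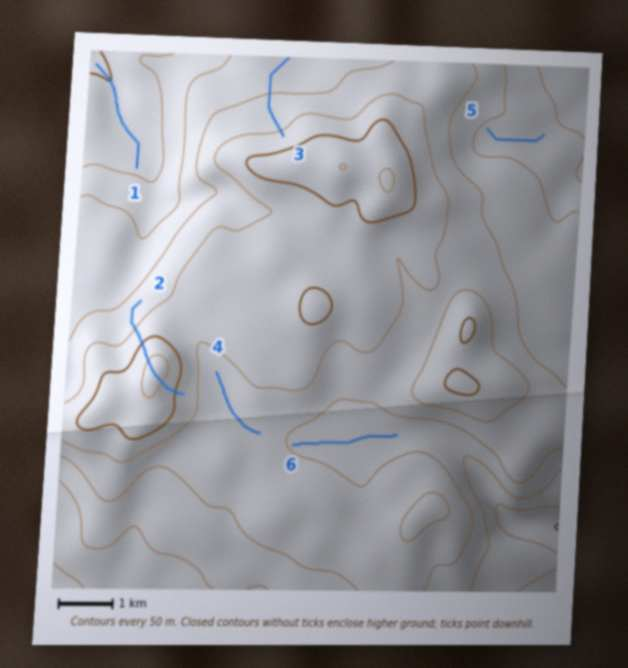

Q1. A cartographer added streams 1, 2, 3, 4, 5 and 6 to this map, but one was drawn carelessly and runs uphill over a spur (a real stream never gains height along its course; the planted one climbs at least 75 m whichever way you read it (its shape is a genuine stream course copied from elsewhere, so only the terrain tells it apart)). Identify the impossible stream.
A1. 2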